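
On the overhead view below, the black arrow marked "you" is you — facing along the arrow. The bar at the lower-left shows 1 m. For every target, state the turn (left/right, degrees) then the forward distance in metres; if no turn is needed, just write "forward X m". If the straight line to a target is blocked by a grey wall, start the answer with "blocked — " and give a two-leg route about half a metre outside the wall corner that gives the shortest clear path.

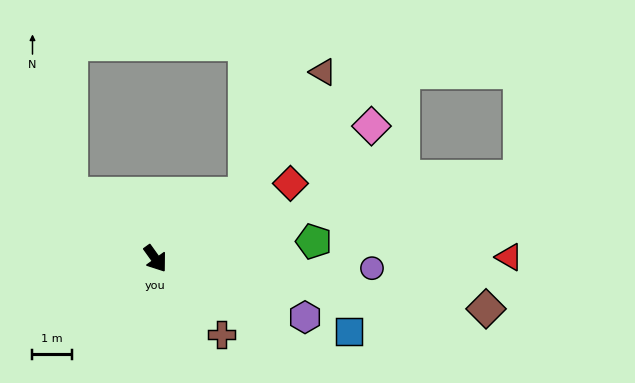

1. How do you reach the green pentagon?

turn left 61°, forward 4.1 m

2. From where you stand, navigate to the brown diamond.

turn left 46°, forward 8.5 m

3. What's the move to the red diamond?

turn left 83°, forward 3.9 m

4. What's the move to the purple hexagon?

turn left 33°, forward 4.1 m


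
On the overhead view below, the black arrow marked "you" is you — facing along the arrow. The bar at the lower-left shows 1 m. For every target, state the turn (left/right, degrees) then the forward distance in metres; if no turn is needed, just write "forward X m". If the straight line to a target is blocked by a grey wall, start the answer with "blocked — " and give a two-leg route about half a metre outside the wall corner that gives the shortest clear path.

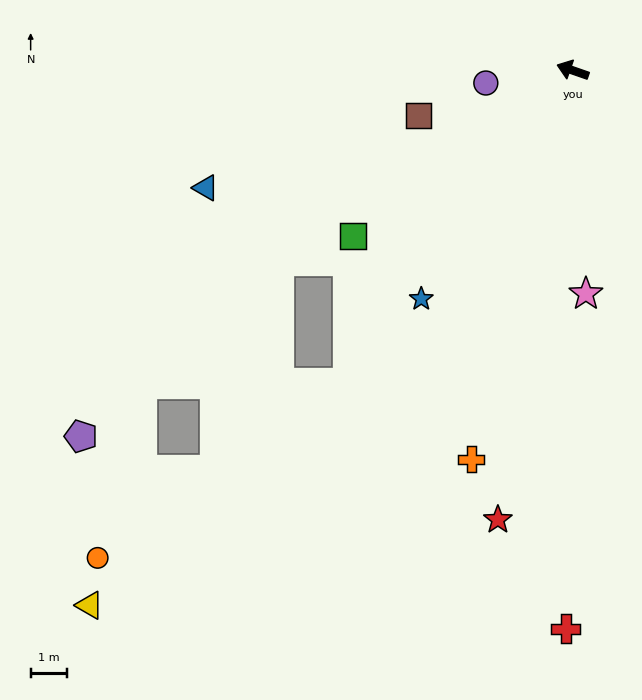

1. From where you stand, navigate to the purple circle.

turn left 27°, forward 2.4 m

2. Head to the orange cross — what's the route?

turn left 95°, forward 11.1 m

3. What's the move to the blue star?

turn left 76°, forward 7.6 m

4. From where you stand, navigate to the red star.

turn left 100°, forward 12.6 m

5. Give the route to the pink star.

turn left 113°, forward 6.2 m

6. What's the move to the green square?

turn left 56°, forward 7.6 m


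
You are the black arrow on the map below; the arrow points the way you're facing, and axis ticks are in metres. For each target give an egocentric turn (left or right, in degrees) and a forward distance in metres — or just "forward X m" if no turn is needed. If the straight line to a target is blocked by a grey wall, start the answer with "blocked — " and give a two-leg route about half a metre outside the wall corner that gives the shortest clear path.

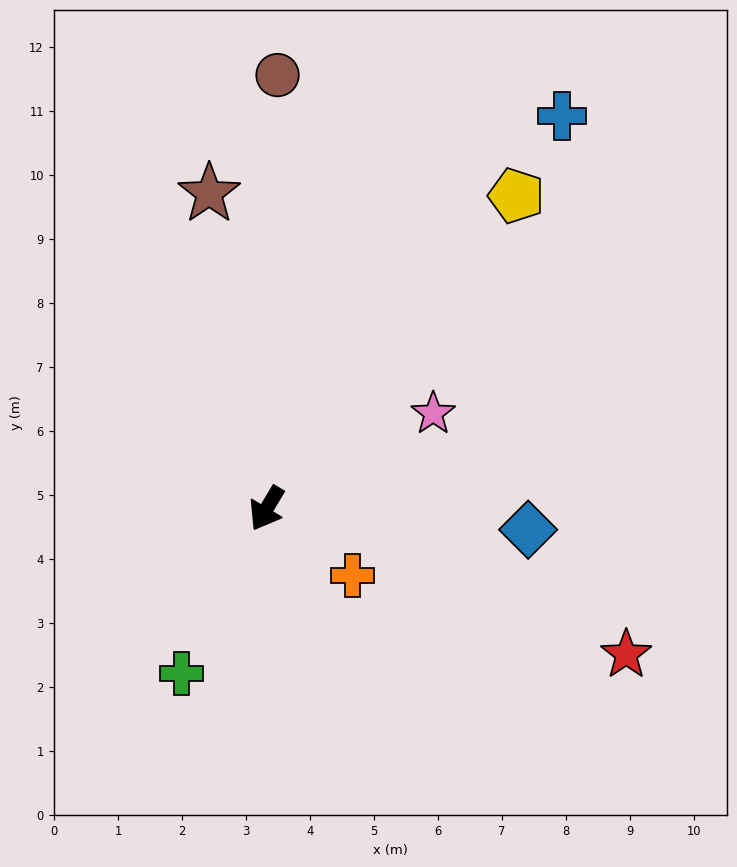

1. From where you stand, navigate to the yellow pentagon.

turn left 172°, forward 6.3 m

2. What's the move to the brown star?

turn right 139°, forward 5.0 m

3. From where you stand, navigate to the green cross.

turn left 4°, forward 2.9 m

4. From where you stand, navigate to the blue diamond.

turn left 116°, forward 4.1 m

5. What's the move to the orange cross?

turn left 83°, forward 1.7 m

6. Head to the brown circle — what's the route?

turn right 151°, forward 6.8 m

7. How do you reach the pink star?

turn left 151°, forward 3.0 m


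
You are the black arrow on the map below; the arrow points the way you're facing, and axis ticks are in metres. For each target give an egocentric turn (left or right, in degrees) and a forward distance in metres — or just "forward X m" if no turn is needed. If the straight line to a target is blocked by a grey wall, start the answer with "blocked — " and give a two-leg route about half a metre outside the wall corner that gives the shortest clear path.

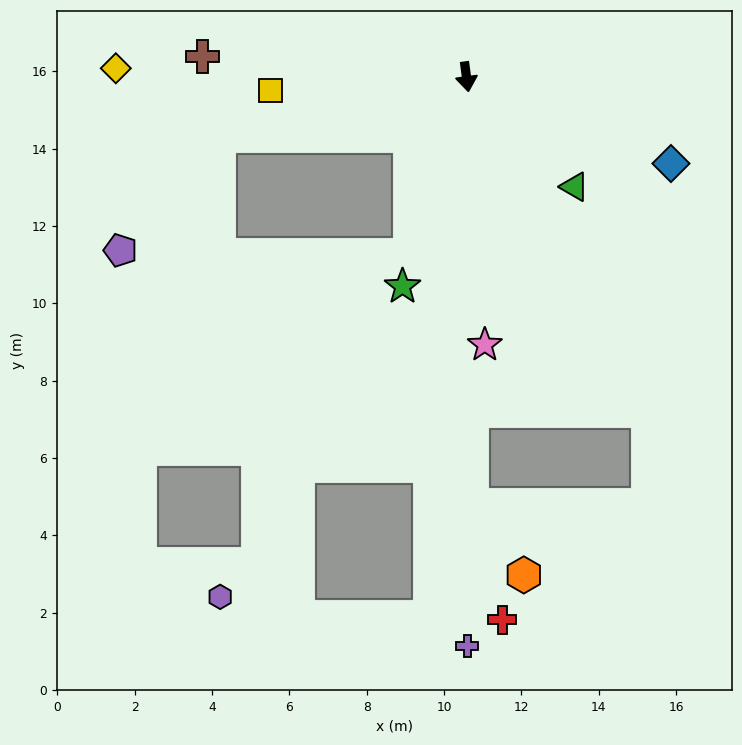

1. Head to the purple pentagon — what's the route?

blocked — turn right 84°, forward 6.6 m, then turn left 35°, forward 3.9 m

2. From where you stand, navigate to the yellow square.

turn right 93°, forward 5.1 m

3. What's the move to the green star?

turn right 25°, forward 5.7 m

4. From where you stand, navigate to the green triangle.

turn left 37°, forward 4.0 m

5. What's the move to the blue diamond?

turn left 59°, forward 5.7 m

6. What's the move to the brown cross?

turn right 102°, forward 6.8 m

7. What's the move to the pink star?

turn right 4°, forward 6.9 m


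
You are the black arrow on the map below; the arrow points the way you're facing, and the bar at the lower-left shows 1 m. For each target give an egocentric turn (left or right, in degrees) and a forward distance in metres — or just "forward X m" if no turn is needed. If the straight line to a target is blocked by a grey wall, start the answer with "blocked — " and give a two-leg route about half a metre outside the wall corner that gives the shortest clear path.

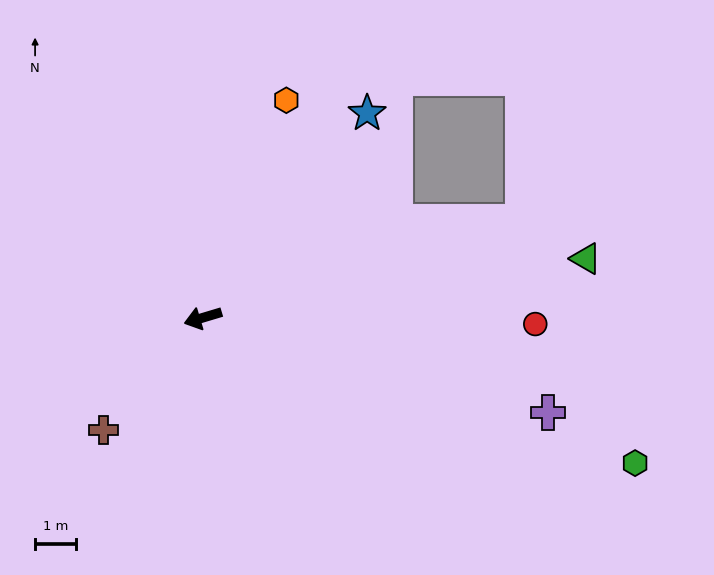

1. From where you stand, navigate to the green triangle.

turn left 172°, forward 9.5 m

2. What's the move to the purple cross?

turn left 148°, forward 8.7 m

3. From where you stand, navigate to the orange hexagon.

turn right 128°, forward 5.7 m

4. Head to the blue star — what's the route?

turn right 145°, forward 6.4 m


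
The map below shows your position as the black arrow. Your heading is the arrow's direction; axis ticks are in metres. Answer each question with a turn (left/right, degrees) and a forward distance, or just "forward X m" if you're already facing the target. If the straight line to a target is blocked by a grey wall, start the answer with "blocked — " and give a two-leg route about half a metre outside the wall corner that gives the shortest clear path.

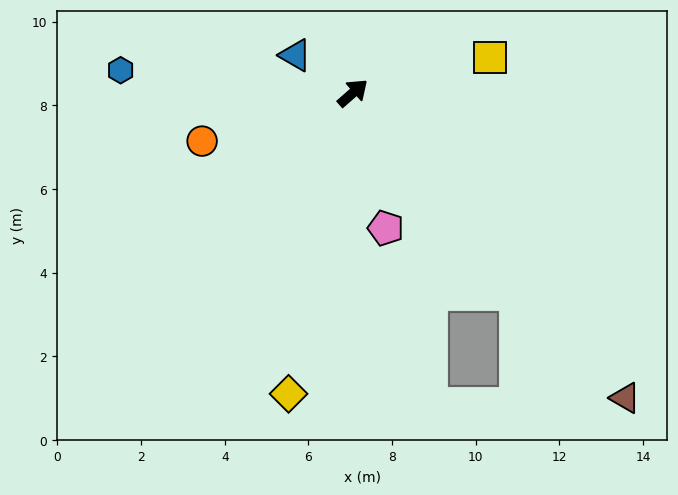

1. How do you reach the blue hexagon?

turn left 133°, forward 5.6 m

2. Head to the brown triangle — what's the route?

turn right 89°, forward 9.8 m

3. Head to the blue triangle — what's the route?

turn left 106°, forward 1.6 m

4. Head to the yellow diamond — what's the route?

turn right 143°, forward 7.4 m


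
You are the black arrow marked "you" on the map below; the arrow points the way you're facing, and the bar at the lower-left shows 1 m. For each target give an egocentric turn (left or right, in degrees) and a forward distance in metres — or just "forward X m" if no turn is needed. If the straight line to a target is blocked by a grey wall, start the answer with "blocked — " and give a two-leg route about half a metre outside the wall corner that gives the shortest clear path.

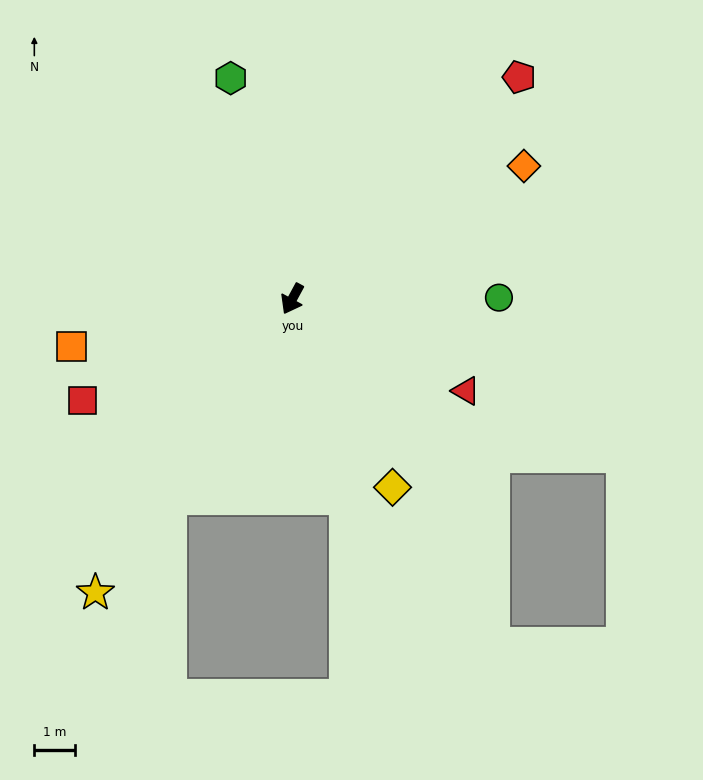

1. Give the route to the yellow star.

turn right 5°, forward 8.6 m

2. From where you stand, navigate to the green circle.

turn left 119°, forward 5.0 m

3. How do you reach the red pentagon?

turn left 163°, forward 7.7 m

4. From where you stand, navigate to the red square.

turn right 36°, forward 5.7 m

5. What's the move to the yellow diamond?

turn left 56°, forward 5.2 m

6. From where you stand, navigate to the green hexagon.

turn right 136°, forward 5.6 m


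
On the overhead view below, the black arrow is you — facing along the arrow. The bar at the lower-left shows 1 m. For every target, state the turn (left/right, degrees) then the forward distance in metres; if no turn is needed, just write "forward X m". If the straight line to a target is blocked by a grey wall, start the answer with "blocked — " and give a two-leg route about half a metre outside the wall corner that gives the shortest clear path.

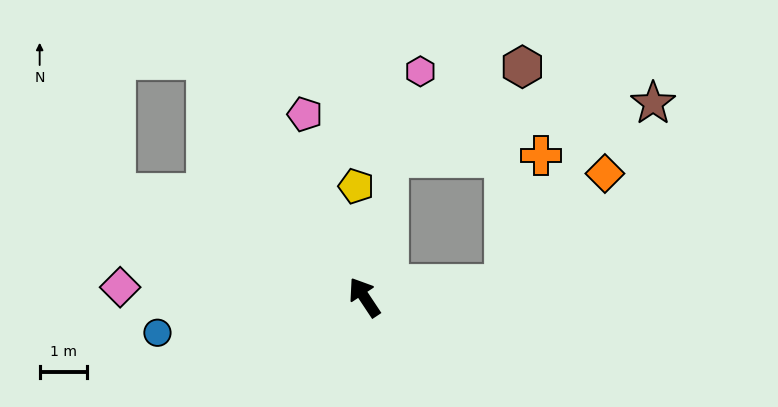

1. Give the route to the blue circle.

turn left 66°, forward 4.4 m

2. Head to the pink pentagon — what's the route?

turn right 16°, forward 4.1 m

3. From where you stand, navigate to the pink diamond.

turn left 54°, forward 5.2 m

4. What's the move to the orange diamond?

blocked — turn right 118°, forward 3.0 m, then turn left 42°, forward 3.1 m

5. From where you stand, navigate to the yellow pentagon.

turn right 29°, forward 2.3 m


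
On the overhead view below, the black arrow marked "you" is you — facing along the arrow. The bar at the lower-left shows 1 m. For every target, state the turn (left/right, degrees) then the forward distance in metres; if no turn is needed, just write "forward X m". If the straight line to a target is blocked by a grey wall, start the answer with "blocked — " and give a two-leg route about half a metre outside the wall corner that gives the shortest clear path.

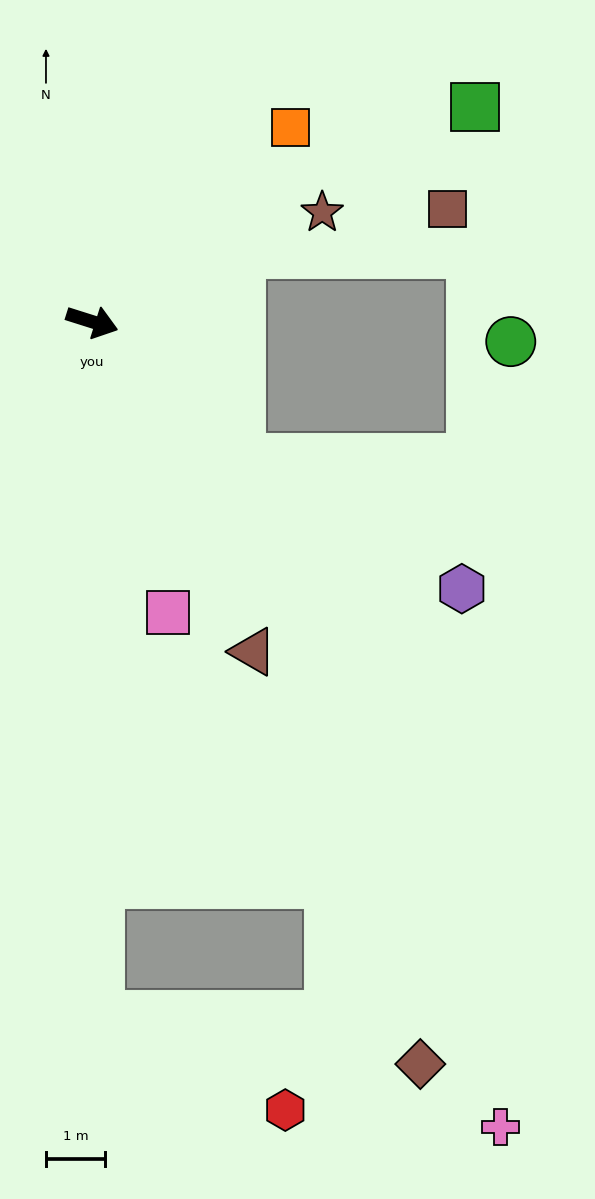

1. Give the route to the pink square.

turn right 58°, forward 5.1 m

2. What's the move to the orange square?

turn left 62°, forward 4.7 m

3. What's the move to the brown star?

turn left 43°, forward 4.3 m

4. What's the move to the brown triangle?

turn right 46°, forward 6.2 m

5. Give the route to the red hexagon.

blocked — turn right 72°, forward 11.8 m, then turn left 63°, forward 3.5 m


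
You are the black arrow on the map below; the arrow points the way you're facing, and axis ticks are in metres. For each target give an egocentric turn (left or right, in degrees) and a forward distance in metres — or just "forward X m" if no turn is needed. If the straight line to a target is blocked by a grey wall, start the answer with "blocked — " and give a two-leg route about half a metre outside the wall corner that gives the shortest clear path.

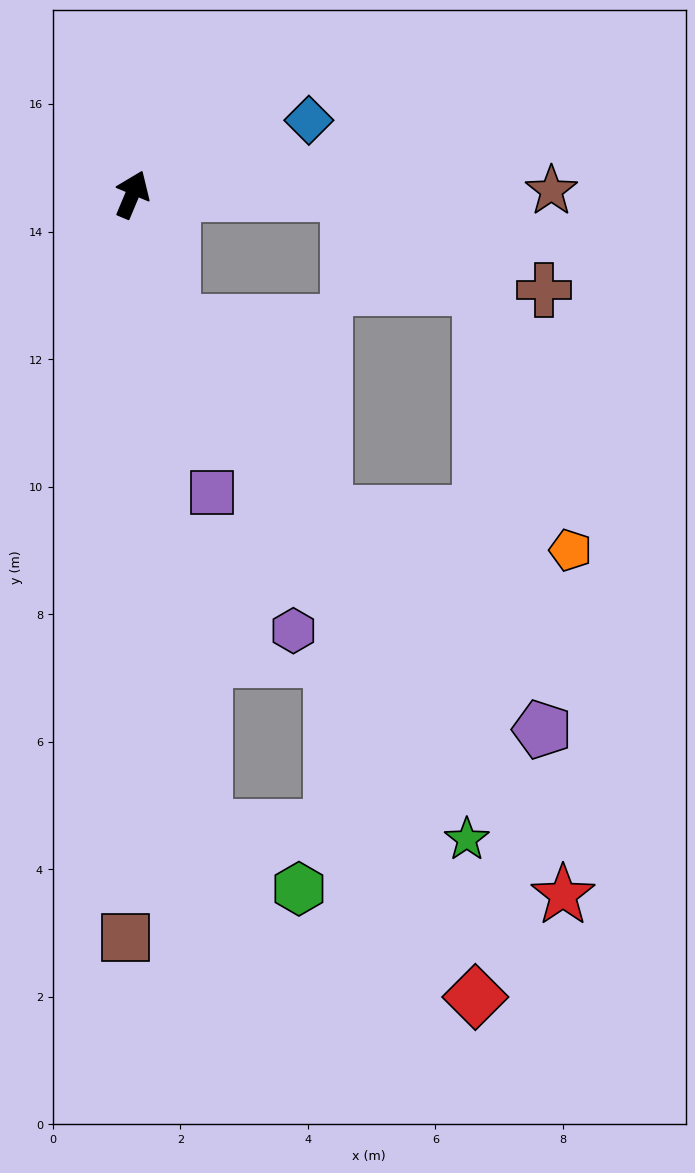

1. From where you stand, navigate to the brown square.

turn right 158°, forward 11.7 m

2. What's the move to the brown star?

turn right 67°, forward 6.6 m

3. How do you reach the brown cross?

blocked — turn right 67°, forward 3.4 m, then turn right 26°, forward 3.4 m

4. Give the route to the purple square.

turn right 142°, forward 4.8 m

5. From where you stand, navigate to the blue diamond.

turn right 44°, forward 3.0 m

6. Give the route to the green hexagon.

blocked — turn right 151°, forward 10.0 m, then turn left 50°, forward 1.8 m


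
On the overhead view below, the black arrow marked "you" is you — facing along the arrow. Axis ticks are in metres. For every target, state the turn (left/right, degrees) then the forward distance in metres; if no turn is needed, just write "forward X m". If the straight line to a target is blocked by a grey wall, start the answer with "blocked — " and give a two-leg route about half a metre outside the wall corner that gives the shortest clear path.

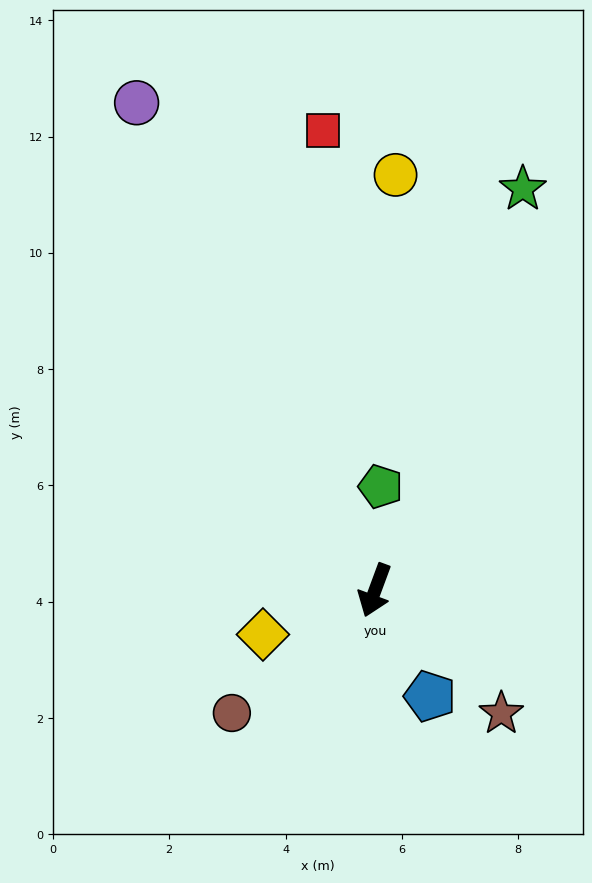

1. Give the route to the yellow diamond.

turn right 48°, forward 2.1 m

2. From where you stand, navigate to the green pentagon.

turn right 163°, forward 1.8 m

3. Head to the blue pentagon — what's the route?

turn left 48°, forward 2.1 m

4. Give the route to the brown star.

turn left 66°, forward 3.0 m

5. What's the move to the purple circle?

turn right 134°, forward 9.3 m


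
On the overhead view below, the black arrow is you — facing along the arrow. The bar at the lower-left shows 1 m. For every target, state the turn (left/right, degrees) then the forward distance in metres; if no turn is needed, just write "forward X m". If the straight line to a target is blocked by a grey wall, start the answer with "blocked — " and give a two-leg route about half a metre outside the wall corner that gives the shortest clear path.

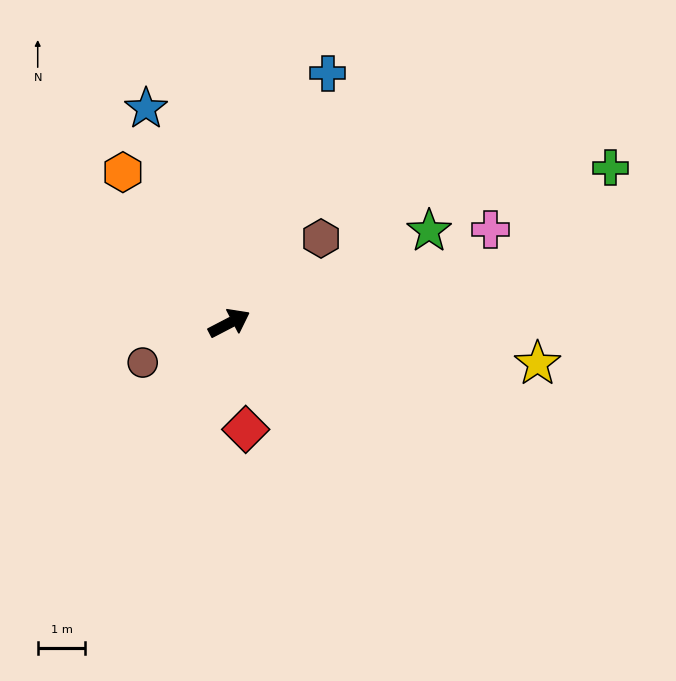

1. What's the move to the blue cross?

turn left 41°, forward 5.6 m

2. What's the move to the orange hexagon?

turn left 98°, forward 3.9 m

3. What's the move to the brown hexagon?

turn left 15°, forward 2.6 m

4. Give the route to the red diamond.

turn right 109°, forward 2.3 m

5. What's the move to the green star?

turn right 3°, forward 4.6 m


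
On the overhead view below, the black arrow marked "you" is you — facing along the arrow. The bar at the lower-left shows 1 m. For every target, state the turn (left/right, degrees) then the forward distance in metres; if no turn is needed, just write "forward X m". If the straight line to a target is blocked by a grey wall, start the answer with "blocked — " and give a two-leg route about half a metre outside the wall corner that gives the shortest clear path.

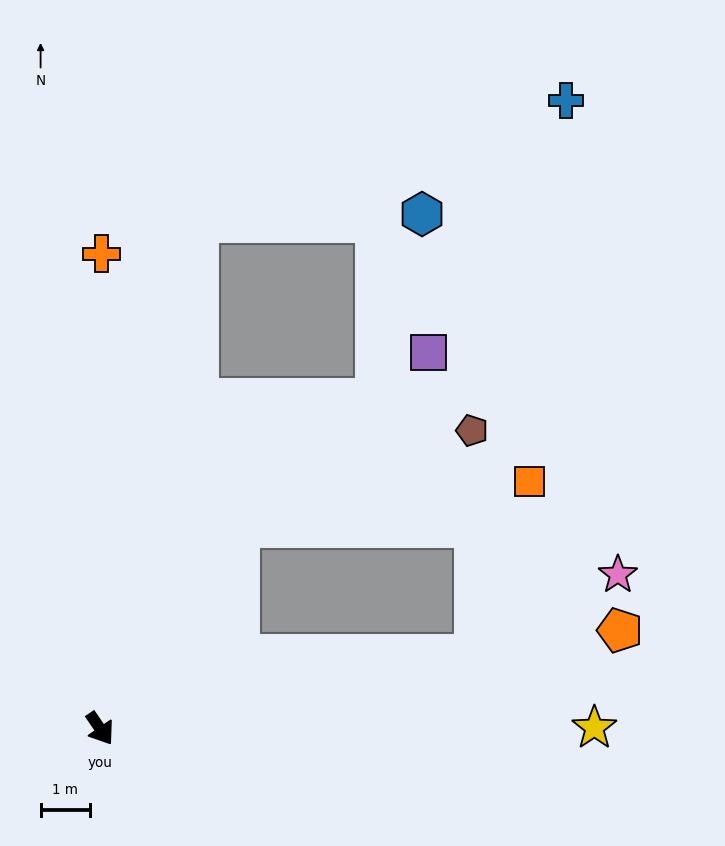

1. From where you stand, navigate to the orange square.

blocked — turn left 111°, forward 4.9 m, then turn right 47°, forward 5.9 m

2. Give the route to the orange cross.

turn left 145°, forward 9.6 m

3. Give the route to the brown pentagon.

blocked — turn left 111°, forward 4.9 m, then turn right 33°, forward 5.1 m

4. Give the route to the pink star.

blocked — turn left 67°, forward 7.7 m, then turn left 18°, forward 3.3 m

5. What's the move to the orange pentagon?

turn left 66°, forward 10.7 m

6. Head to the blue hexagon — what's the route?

blocked — turn left 135°, forward 10.4 m, then turn right 77°, forward 4.5 m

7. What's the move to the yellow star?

turn left 56°, forward 10.0 m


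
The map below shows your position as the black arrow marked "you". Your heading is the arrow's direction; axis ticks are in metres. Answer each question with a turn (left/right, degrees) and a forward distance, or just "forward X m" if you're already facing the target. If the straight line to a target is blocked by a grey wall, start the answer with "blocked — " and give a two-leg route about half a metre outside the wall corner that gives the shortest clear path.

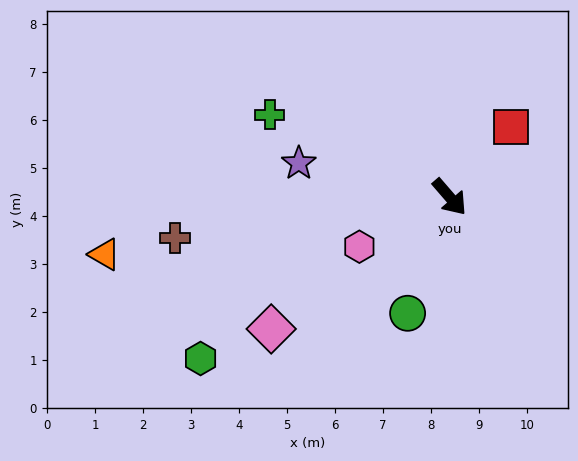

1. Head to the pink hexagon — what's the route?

turn right 102°, forward 2.1 m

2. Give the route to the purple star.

turn right 143°, forward 3.2 m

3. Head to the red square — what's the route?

turn left 98°, forward 1.9 m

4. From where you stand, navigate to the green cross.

turn right 155°, forward 4.1 m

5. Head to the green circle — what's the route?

turn right 61°, forward 2.6 m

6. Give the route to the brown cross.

turn right 122°, forward 5.8 m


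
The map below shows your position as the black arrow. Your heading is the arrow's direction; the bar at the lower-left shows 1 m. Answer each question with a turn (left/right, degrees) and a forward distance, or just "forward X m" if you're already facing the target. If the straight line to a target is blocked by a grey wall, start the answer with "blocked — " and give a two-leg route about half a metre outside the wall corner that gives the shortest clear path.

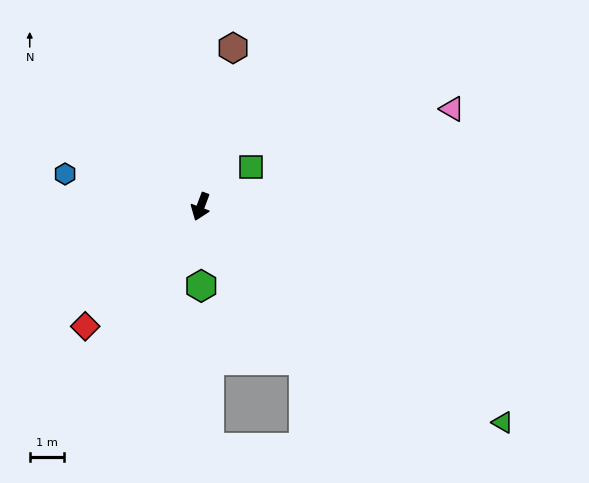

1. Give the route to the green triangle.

turn left 75°, forward 10.8 m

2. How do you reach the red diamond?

turn right 23°, forward 4.8 m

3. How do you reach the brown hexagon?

turn right 171°, forward 4.7 m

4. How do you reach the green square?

turn left 149°, forward 1.9 m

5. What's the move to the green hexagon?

turn left 21°, forward 2.3 m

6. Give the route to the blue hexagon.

turn right 83°, forward 4.1 m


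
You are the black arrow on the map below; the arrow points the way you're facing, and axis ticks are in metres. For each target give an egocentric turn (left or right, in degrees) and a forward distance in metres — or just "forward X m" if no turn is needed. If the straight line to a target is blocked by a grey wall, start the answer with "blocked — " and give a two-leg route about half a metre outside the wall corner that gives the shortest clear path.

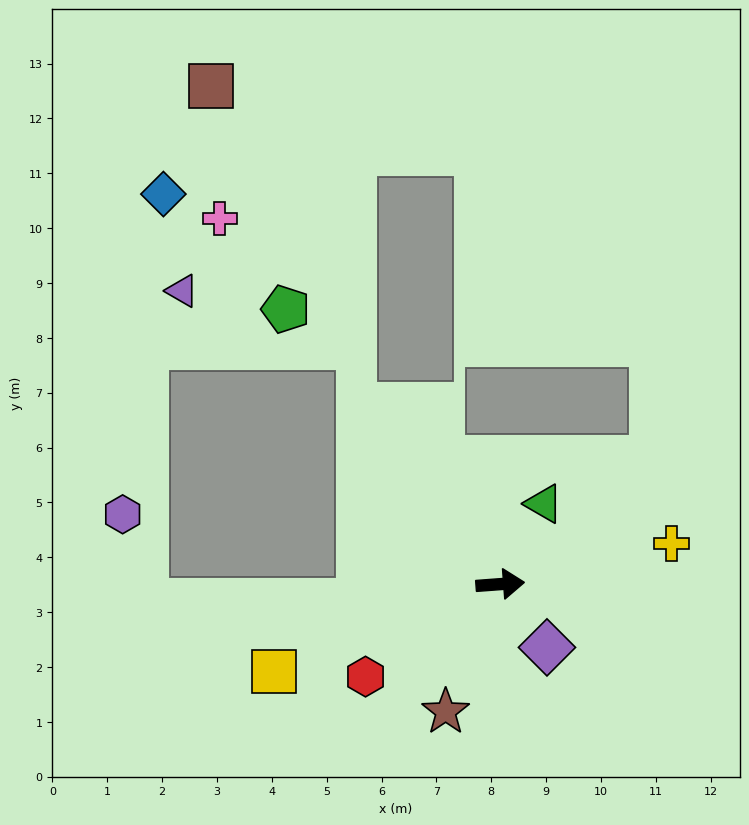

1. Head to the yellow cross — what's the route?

turn left 9°, forward 3.2 m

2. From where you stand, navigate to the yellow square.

turn right 163°, forward 4.4 m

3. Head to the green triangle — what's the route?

turn left 57°, forward 1.7 m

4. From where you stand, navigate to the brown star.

turn right 117°, forward 2.5 m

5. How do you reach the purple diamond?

turn right 58°, forward 1.4 m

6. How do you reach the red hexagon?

turn right 150°, forward 3.0 m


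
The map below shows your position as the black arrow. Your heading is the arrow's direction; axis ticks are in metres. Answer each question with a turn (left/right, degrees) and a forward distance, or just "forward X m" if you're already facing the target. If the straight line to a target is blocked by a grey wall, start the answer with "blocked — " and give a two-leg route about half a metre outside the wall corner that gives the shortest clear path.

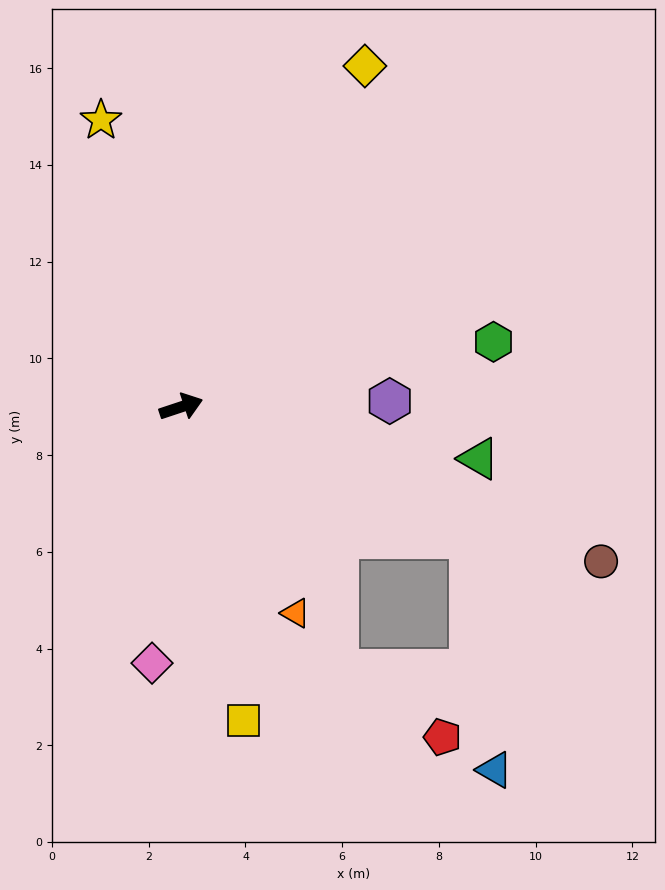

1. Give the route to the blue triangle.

blocked — turn right 43°, forward 6.5 m, then turn right 59°, forward 4.8 m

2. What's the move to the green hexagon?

turn right 7°, forward 6.6 m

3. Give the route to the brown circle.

turn right 39°, forward 9.3 m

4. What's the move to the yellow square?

turn right 97°, forward 6.6 m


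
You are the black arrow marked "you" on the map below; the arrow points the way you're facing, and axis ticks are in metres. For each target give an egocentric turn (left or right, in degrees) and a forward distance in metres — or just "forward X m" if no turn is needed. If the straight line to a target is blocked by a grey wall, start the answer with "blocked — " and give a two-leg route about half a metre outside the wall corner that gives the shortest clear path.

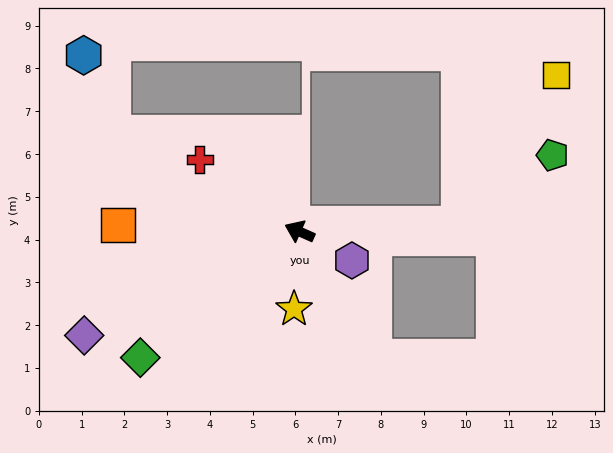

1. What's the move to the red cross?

turn right 12°, forward 2.9 m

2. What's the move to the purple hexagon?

turn left 175°, forward 1.4 m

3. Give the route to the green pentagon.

blocked — turn right 153°, forward 3.7 m, then turn left 33°, forward 2.7 m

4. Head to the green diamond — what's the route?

turn left 62°, forward 4.7 m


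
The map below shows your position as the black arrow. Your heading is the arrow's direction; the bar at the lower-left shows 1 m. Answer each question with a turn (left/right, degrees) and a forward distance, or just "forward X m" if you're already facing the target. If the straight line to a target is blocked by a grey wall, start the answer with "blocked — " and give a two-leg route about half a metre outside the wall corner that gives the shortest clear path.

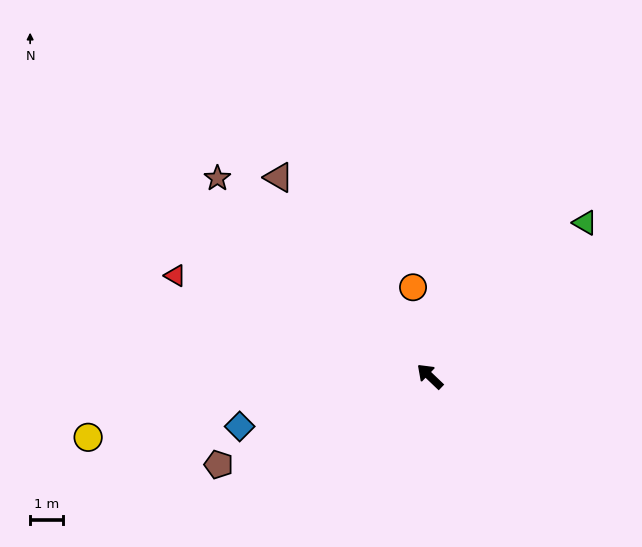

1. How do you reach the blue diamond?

turn left 58°, forward 6.0 m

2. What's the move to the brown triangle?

turn right 9°, forward 7.6 m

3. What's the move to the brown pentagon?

turn left 66°, forward 7.0 m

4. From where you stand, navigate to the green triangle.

turn right 92°, forward 6.6 m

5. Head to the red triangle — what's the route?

turn left 22°, forward 8.3 m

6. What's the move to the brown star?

forward 8.8 m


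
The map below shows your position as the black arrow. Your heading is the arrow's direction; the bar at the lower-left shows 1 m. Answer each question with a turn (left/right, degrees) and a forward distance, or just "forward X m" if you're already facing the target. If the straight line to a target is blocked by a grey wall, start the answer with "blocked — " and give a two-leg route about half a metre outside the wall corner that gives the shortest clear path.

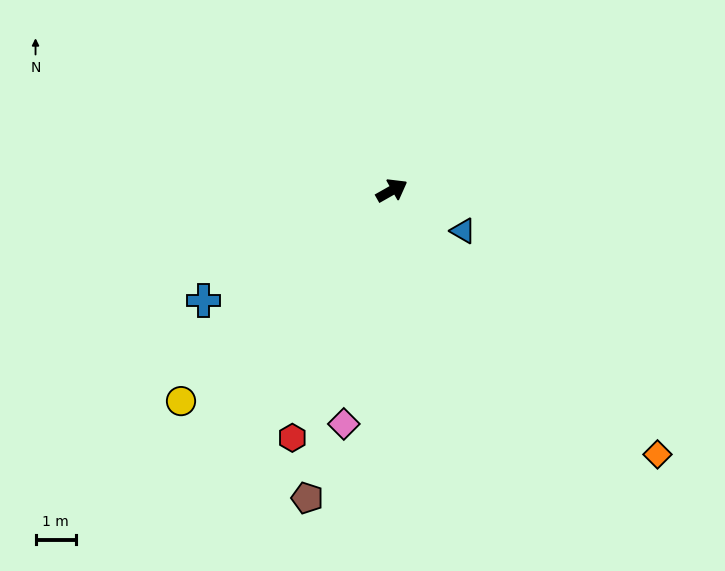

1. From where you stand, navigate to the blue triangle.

turn right 59°, forward 2.0 m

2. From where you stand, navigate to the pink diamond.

turn right 131°, forward 5.9 m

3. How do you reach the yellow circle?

turn right 165°, forward 7.3 m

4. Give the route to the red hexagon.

turn right 141°, forward 6.6 m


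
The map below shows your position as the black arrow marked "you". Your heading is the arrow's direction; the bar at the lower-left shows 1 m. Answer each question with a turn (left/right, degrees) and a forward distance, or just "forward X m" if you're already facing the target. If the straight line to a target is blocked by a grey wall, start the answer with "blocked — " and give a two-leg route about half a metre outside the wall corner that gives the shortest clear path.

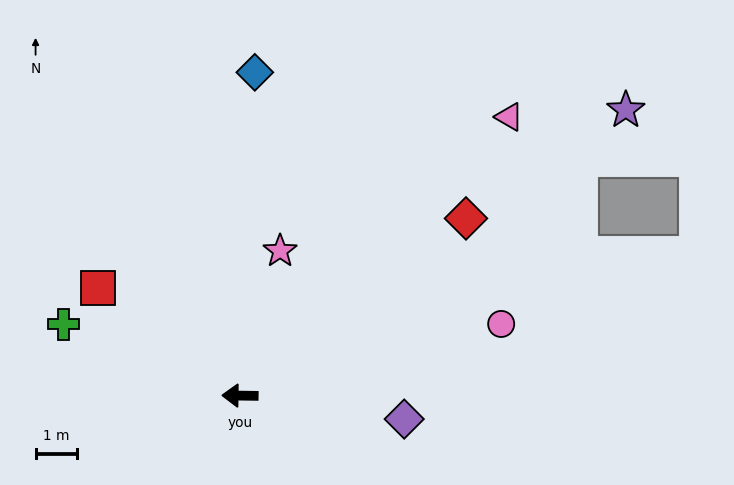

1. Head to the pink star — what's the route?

turn right 105°, forward 3.6 m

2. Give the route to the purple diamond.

turn left 173°, forward 4.0 m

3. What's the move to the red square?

turn right 36°, forward 4.3 m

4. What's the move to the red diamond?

turn right 141°, forward 7.0 m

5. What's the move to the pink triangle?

turn right 133°, forward 9.4 m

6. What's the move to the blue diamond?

turn right 92°, forward 7.9 m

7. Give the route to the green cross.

turn right 21°, forward 4.6 m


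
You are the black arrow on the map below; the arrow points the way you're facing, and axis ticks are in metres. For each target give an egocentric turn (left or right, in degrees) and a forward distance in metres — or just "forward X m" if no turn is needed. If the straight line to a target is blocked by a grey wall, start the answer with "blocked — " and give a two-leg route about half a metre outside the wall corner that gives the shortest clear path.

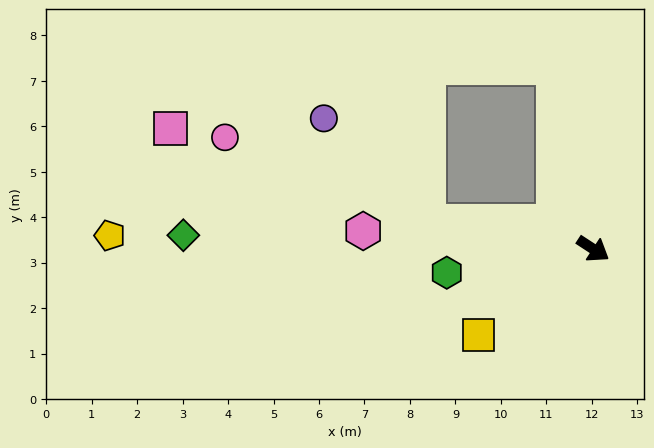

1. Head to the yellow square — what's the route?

turn right 110°, forward 3.2 m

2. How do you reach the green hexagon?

turn right 138°, forward 3.3 m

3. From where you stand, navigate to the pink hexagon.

turn right 151°, forward 5.1 m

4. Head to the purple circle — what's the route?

blocked — turn right 155°, forward 3.7 m, then turn right 38°, forward 3.2 m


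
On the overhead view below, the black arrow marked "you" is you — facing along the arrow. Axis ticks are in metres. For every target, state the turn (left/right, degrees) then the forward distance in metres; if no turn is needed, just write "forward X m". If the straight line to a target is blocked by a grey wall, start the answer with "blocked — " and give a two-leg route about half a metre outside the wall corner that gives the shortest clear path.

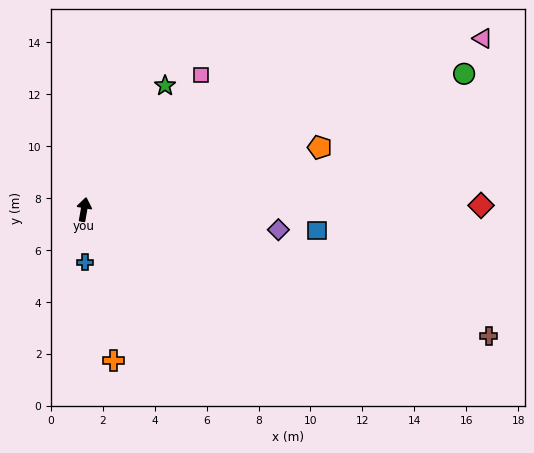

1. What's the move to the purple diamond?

turn right 86°, forward 7.5 m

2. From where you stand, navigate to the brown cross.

turn right 97°, forward 16.3 m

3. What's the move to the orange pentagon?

turn right 65°, forward 9.4 m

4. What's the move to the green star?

turn right 23°, forward 5.7 m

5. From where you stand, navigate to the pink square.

turn right 31°, forward 6.9 m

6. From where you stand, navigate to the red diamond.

turn right 79°, forward 15.3 m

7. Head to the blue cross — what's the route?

turn right 169°, forward 2.0 m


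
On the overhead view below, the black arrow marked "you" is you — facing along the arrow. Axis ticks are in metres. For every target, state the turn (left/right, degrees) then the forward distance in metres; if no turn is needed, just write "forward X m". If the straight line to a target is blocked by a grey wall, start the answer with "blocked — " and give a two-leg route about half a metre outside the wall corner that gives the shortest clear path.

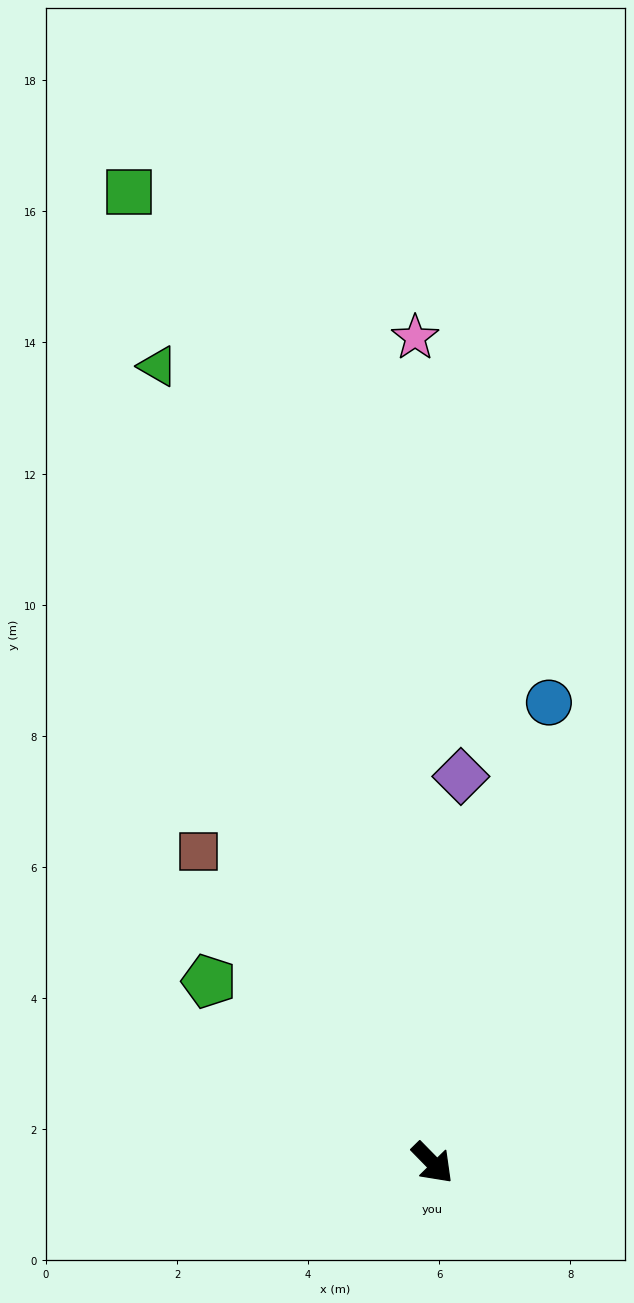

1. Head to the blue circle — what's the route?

turn left 121°, forward 7.2 m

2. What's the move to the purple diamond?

turn left 131°, forward 5.9 m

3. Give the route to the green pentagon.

turn right 173°, forward 4.4 m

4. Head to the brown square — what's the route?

turn left 173°, forward 6.0 m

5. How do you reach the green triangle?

turn left 155°, forward 12.9 m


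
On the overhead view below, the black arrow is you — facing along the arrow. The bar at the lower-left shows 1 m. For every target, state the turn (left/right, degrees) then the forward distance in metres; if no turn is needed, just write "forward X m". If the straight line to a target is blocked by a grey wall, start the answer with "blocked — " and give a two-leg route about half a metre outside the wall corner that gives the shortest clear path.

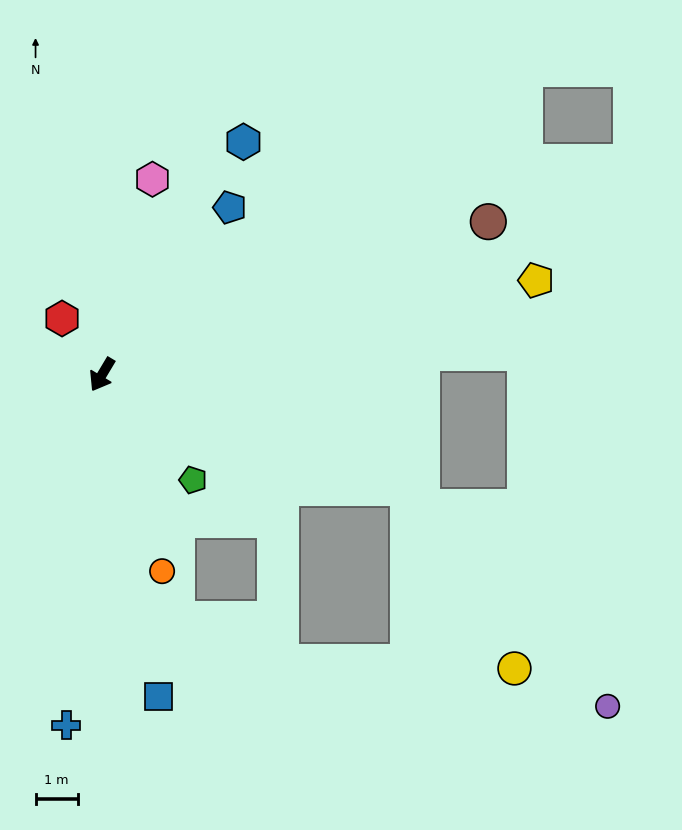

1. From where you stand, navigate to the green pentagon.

turn left 72°, forward 3.3 m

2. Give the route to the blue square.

turn left 41°, forward 7.8 m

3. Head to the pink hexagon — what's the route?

turn right 164°, forward 4.8 m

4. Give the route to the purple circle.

blocked — turn left 101°, forward 7.7 m, then turn right 28°, forward 7.0 m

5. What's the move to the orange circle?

turn left 48°, forward 4.9 m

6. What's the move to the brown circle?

turn left 142°, forward 9.8 m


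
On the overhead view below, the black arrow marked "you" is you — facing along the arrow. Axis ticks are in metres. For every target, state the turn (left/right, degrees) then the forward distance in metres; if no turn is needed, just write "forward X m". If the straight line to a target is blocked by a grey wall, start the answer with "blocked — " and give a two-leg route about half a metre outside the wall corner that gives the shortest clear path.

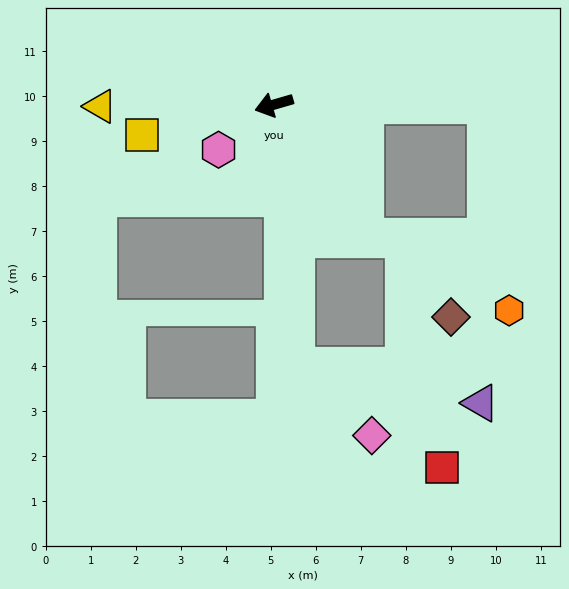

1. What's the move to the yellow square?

turn right 3°, forward 3.0 m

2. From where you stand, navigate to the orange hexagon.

blocked — turn left 164°, forward 4.7 m, then turn right 84°, forward 4.6 m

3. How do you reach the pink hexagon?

turn left 23°, forward 1.6 m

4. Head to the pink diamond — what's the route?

blocked — turn left 79°, forward 5.8 m, then turn left 43°, forward 2.3 m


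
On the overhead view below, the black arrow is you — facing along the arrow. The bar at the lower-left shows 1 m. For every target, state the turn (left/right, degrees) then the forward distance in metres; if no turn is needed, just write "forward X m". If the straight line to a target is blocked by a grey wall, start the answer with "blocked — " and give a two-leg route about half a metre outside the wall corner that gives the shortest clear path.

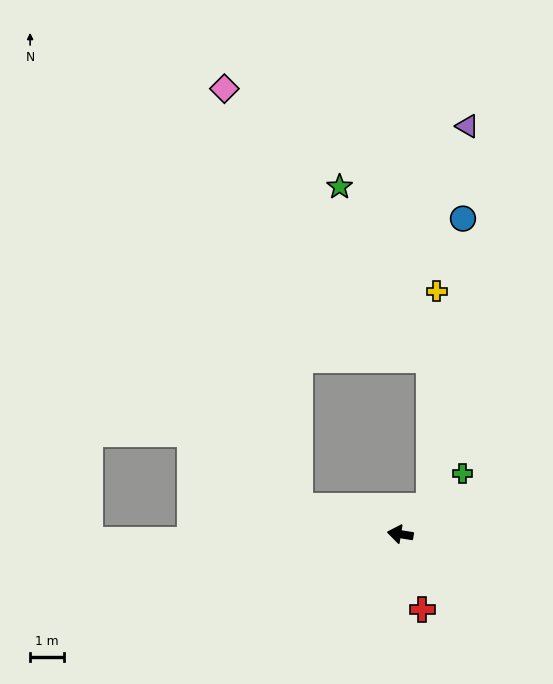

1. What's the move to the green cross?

turn right 127°, forward 2.6 m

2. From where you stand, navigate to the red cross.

turn left 115°, forward 2.3 m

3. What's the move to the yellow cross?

blocked — turn right 129°, forward 1.2 m, then turn left 46°, forward 6.4 m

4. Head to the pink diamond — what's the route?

blocked — turn right 6°, forward 3.1 m, then turn right 65°, forward 12.6 m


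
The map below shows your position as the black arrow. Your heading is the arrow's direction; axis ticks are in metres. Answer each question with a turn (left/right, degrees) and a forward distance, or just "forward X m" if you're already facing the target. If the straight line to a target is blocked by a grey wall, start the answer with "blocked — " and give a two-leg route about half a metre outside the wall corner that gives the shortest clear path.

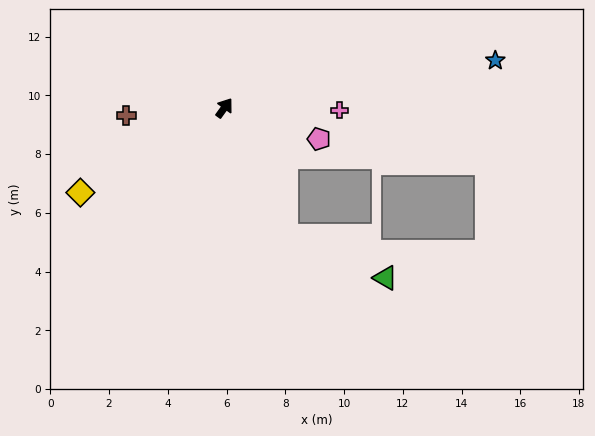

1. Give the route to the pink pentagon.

turn right 72°, forward 3.4 m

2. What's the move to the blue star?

turn right 44°, forward 9.4 m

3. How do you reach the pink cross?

turn right 55°, forward 3.9 m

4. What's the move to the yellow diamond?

turn left 156°, forward 5.7 m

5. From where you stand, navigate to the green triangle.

blocked — turn right 119°, forward 4.9 m, then turn left 42°, forward 3.7 m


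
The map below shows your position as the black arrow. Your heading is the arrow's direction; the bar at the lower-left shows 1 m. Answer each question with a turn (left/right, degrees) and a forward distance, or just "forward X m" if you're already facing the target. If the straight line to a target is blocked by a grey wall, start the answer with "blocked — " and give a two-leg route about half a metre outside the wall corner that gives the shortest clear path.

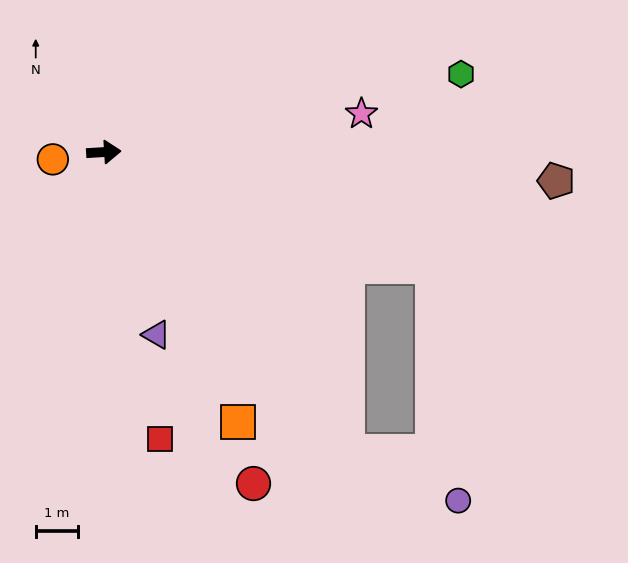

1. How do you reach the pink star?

turn left 5°, forward 6.2 m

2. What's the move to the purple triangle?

turn right 77°, forward 4.5 m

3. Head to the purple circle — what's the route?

blocked — turn right 54°, forward 9.2 m, then turn left 27°, forward 2.9 m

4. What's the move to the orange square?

turn right 67°, forward 7.2 m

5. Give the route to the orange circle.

turn right 175°, forward 1.2 m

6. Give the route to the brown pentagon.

turn right 7°, forward 10.8 m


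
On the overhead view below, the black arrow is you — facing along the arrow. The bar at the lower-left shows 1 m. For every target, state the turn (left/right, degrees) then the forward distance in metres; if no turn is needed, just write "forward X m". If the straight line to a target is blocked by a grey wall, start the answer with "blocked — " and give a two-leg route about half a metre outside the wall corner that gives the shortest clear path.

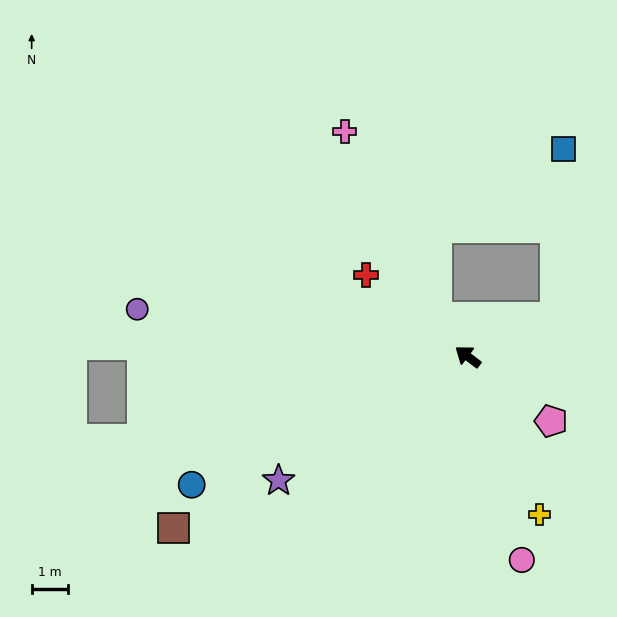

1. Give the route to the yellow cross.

turn left 151°, forward 4.8 m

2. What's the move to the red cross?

forward 3.6 m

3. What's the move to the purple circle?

turn left 29°, forward 9.2 m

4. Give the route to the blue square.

blocked — turn right 119°, forward 2.6 m, then turn left 63°, forward 4.7 m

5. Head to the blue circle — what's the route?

turn left 62°, forward 8.4 m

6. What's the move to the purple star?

turn left 70°, forward 6.2 m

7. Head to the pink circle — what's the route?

turn left 142°, forward 5.8 m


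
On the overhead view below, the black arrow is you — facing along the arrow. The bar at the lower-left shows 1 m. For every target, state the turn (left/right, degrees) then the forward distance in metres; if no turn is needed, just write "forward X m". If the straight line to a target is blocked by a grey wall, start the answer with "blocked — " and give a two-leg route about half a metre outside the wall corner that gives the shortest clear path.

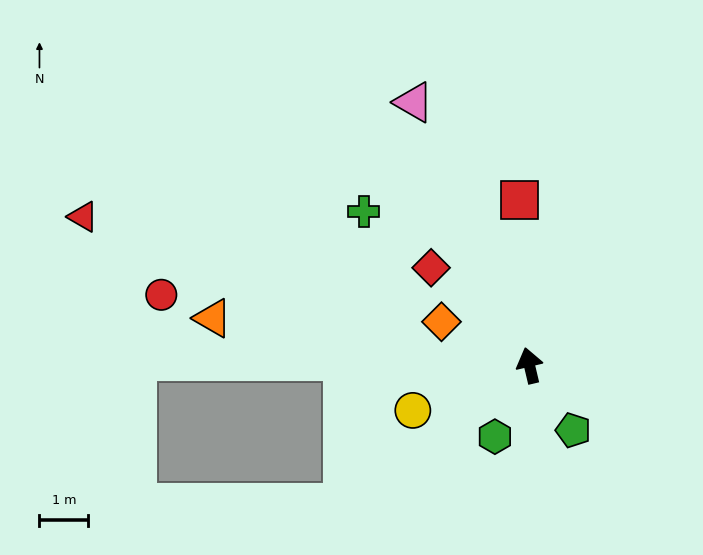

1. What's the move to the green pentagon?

turn right 159°, forward 1.6 m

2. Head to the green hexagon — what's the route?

turn left 141°, forward 1.6 m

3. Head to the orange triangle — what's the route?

turn left 68°, forward 6.6 m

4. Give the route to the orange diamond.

turn left 50°, forward 2.0 m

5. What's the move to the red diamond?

turn left 32°, forward 2.8 m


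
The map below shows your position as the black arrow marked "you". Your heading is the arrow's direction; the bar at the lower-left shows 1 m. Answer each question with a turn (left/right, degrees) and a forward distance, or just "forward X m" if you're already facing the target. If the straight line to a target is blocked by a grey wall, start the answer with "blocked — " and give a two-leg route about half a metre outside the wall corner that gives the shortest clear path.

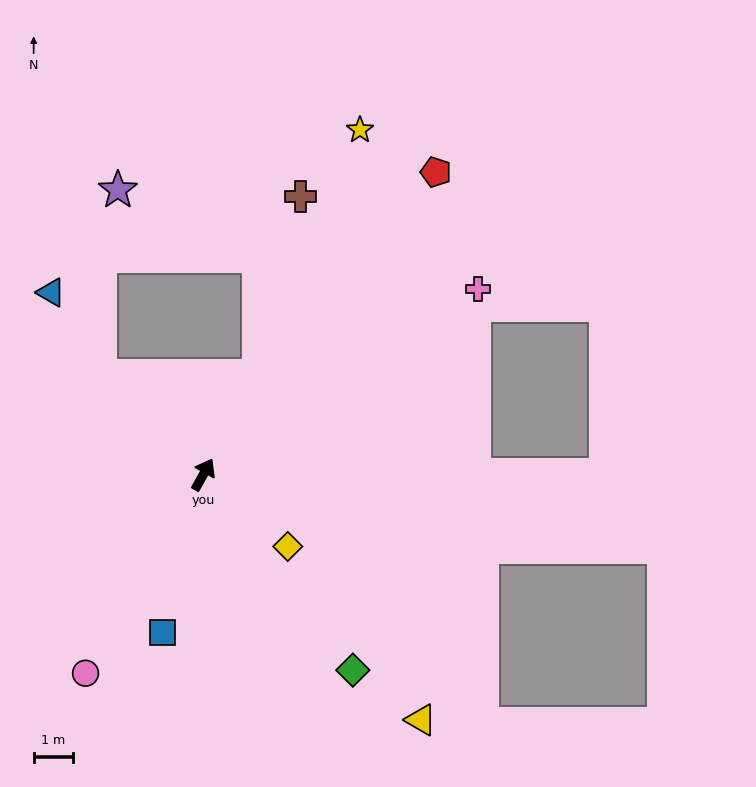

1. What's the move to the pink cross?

turn right 27°, forward 8.4 m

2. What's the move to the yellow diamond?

turn right 101°, forward 2.8 m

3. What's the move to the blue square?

turn right 165°, forward 4.2 m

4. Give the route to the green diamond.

turn right 113°, forward 6.3 m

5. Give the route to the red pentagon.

turn right 8°, forward 9.7 m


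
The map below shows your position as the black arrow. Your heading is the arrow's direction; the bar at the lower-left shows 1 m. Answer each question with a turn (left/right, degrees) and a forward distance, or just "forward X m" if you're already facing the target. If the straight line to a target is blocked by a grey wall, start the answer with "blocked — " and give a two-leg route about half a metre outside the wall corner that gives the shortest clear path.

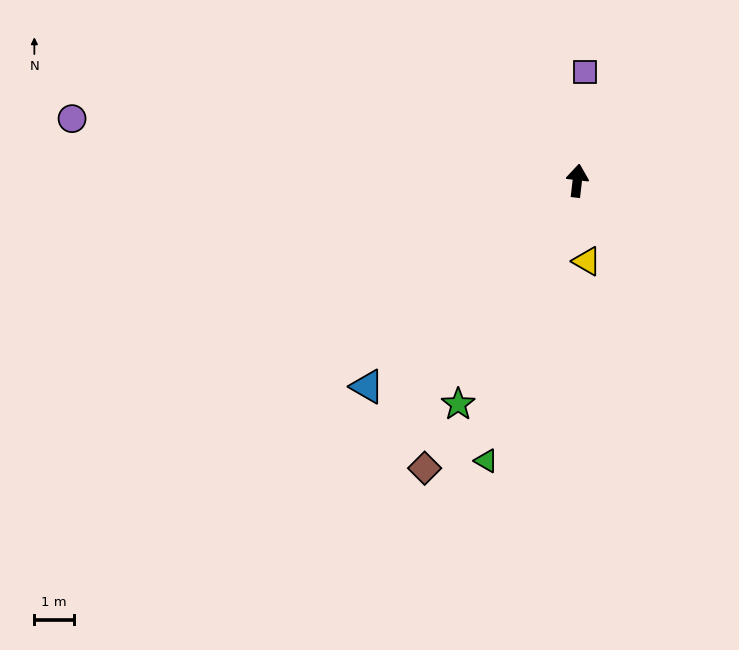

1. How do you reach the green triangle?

turn left 169°, forward 7.4 m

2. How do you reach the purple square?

turn left 2°, forward 2.8 m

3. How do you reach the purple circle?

turn left 90°, forward 12.8 m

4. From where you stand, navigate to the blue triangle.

turn left 141°, forward 7.4 m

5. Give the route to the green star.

turn left 159°, forward 6.4 m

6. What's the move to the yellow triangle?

turn right 167°, forward 2.0 m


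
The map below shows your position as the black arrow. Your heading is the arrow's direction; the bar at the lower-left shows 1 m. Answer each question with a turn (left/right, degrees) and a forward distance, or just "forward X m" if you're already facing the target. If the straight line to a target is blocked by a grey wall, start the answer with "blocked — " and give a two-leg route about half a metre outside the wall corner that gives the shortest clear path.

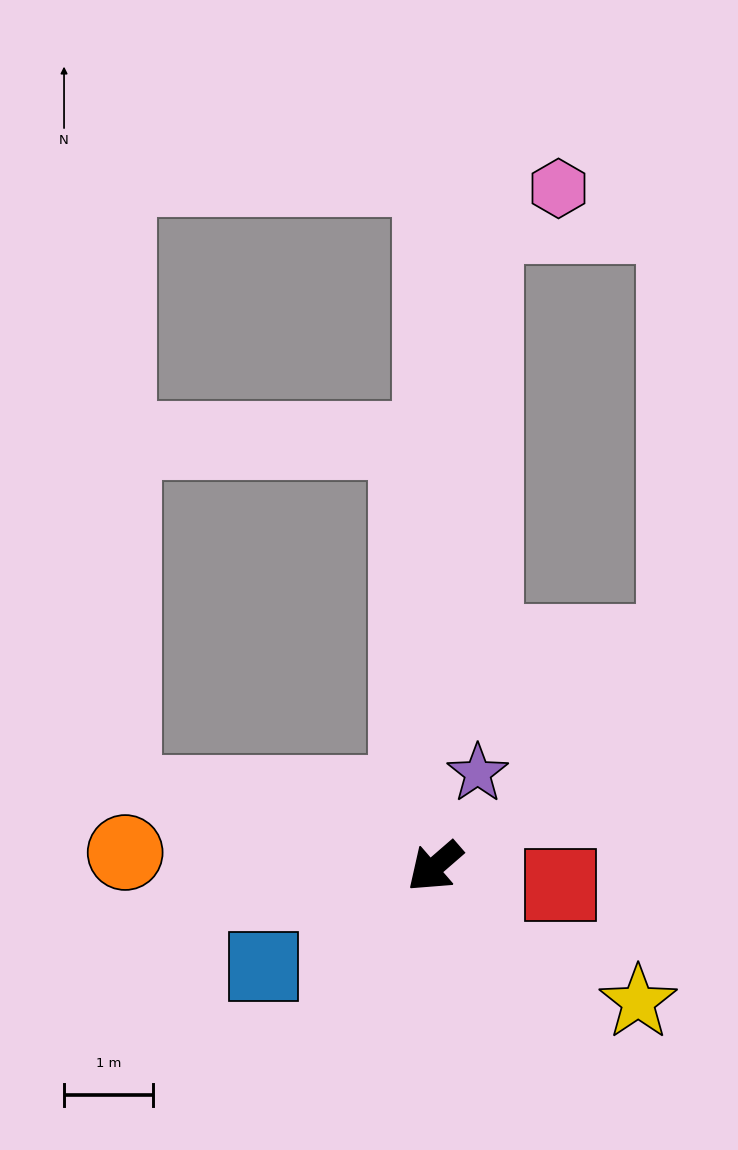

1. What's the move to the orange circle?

turn right 44°, forward 3.5 m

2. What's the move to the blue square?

turn right 11°, forward 2.2 m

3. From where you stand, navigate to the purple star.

turn right 156°, forward 1.2 m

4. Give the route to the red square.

turn left 131°, forward 1.4 m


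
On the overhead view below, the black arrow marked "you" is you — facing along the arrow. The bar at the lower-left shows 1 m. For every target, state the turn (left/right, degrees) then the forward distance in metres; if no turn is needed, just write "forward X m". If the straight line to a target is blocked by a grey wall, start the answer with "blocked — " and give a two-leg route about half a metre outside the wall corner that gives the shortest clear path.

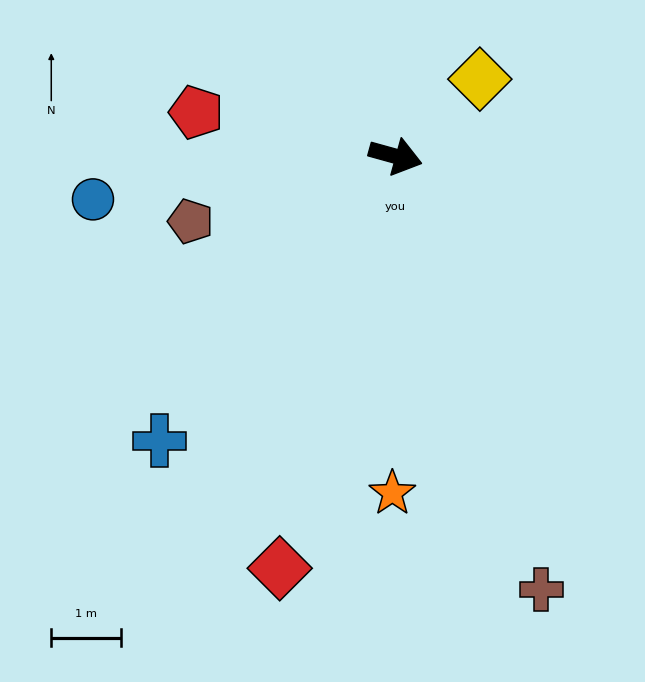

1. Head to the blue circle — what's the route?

turn right 156°, forward 4.4 m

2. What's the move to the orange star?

turn right 75°, forward 4.8 m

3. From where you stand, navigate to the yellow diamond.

turn left 58°, forward 1.6 m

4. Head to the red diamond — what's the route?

turn right 90°, forward 6.1 m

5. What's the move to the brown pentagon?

turn right 147°, forward 3.1 m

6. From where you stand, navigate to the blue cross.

turn right 114°, forward 5.3 m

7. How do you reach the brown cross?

turn right 56°, forward 6.5 m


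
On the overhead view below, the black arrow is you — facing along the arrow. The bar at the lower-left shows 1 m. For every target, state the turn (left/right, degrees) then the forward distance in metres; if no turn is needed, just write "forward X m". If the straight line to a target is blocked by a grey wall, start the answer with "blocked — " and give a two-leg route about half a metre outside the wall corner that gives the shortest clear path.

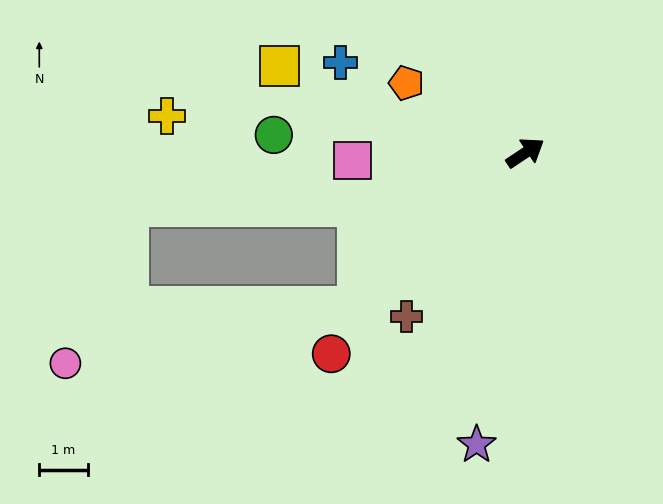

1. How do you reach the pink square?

turn left 149°, forward 3.6 m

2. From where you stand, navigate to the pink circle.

blocked — turn right 171°, forward 4.7 m, then turn right 32°, forward 6.1 m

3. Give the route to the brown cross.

turn right 160°, forward 4.2 m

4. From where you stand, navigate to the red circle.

turn right 168°, forward 5.7 m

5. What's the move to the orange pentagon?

turn left 116°, forward 2.8 m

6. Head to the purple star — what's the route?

turn right 133°, forward 6.1 m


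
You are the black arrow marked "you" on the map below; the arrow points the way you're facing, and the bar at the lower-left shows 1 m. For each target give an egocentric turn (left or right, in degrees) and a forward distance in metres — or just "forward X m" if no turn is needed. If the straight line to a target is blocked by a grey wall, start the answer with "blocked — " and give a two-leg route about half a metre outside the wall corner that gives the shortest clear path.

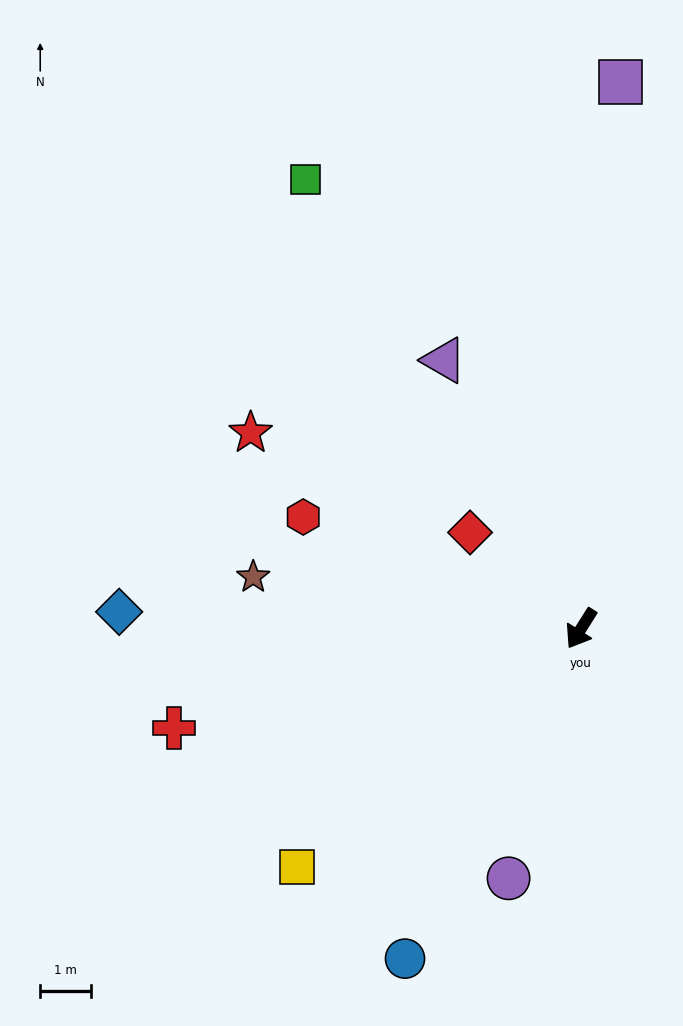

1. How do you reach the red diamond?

turn right 99°, forward 2.9 m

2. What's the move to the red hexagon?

turn right 80°, forward 5.8 m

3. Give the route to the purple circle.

turn left 16°, forward 5.1 m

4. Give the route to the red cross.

turn right 44°, forward 8.2 m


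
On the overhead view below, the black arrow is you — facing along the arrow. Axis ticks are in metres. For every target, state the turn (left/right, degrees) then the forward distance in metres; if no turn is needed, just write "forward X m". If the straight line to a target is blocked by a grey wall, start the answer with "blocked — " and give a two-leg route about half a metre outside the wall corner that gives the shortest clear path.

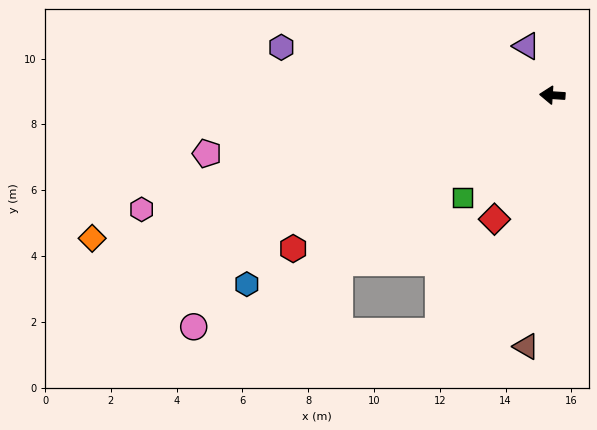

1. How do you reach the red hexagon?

turn left 34°, forward 9.2 m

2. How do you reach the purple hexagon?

turn right 6°, forward 8.4 m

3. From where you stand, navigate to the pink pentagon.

turn left 13°, forward 10.7 m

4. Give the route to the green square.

turn left 52°, forward 4.1 m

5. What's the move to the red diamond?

turn left 69°, forward 4.2 m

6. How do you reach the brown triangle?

turn left 88°, forward 7.7 m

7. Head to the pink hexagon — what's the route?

turn left 19°, forward 13.0 m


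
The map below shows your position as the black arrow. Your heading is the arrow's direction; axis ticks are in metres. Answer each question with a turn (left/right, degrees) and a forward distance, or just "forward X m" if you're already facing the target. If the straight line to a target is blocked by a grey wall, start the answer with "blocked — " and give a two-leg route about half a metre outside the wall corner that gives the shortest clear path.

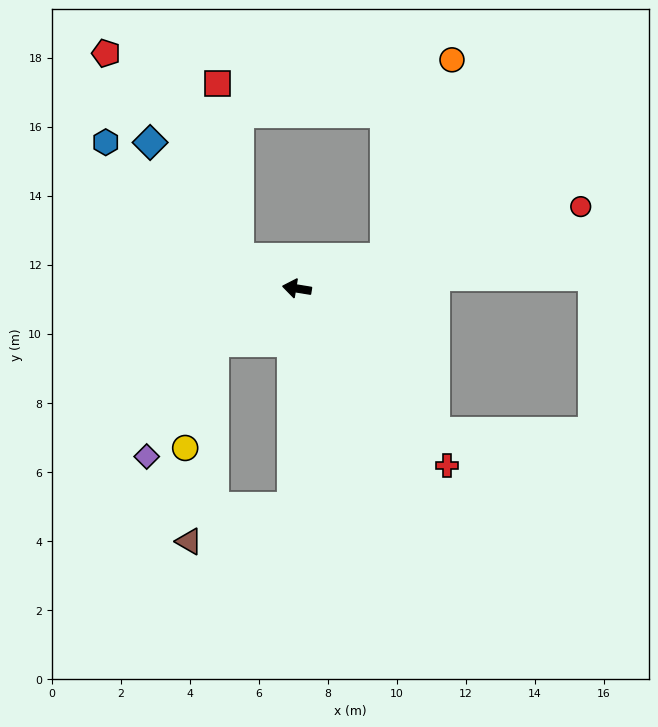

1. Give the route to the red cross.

turn left 140°, forward 6.7 m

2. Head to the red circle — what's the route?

turn right 155°, forward 8.6 m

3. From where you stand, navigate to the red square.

blocked — turn right 19°, forward 1.9 m, then turn right 54°, forward 5.1 m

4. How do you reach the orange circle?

blocked — turn right 151°, forward 2.7 m, then turn left 51°, forward 6.0 m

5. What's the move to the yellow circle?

blocked — turn left 43°, forward 2.9 m, then turn left 41°, forward 3.2 m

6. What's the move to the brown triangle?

blocked — turn left 98°, forward 6.3 m, then turn right 70°, forward 3.1 m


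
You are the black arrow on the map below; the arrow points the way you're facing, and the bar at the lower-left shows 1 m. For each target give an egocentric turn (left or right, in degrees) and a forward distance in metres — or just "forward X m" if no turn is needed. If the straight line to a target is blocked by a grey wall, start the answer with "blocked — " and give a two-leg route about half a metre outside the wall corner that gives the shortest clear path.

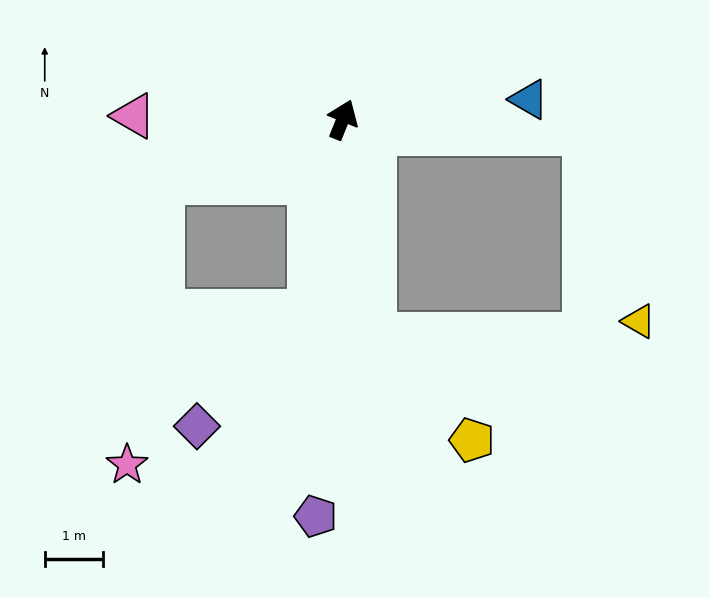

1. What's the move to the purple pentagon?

turn right 162°, forward 6.9 m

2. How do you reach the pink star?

blocked — turn left 130°, forward 3.3 m, then turn left 65°, forward 4.9 m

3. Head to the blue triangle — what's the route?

turn right 62°, forward 3.2 m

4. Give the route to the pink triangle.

turn left 111°, forward 3.6 m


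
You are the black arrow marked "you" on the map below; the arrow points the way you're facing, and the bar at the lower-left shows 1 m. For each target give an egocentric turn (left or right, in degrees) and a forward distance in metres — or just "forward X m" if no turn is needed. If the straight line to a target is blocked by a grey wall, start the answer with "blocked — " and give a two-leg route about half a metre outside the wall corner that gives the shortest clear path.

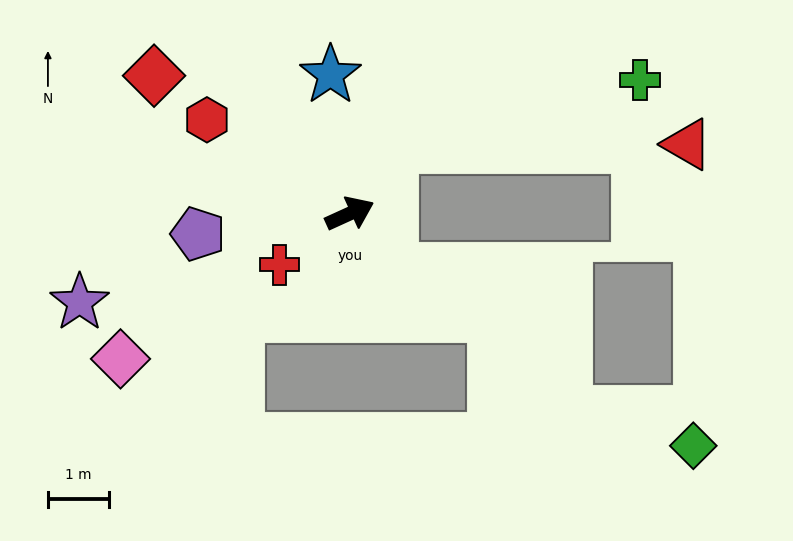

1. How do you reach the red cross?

turn right 168°, forward 1.4 m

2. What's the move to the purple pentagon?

turn left 163°, forward 2.5 m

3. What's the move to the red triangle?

blocked — turn left 33°, forward 1.3 m, then turn right 57°, forward 4.8 m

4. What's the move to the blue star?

turn left 73°, forward 2.3 m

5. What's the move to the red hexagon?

turn left 122°, forward 2.8 m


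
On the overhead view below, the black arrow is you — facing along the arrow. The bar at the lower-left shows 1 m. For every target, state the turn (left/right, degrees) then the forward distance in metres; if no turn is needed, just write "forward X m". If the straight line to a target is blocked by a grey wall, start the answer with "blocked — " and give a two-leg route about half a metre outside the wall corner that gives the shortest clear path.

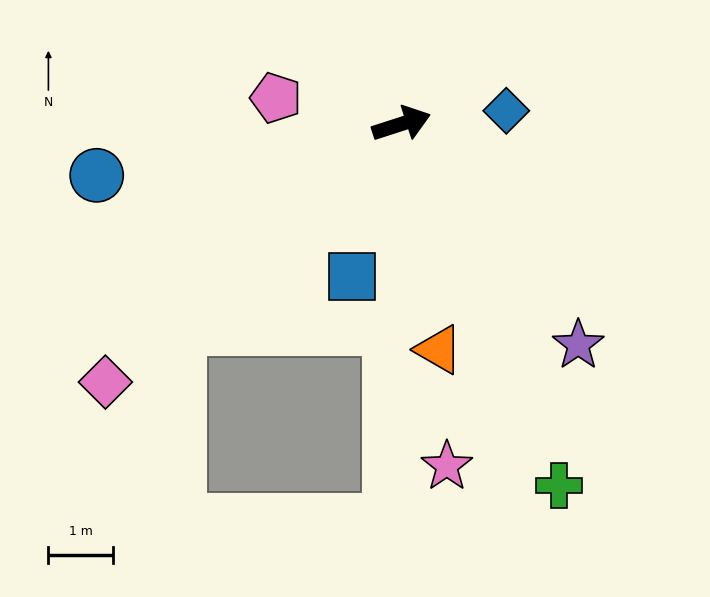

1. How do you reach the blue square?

turn right 126°, forward 2.5 m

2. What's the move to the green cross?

turn right 84°, forward 6.2 m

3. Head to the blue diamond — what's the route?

turn right 11°, forward 1.6 m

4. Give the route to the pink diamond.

turn right 157°, forward 6.1 m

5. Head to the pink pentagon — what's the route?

turn left 150°, forward 2.0 m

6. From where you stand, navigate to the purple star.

turn right 69°, forward 4.4 m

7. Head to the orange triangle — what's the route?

turn right 99°, forward 3.6 m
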